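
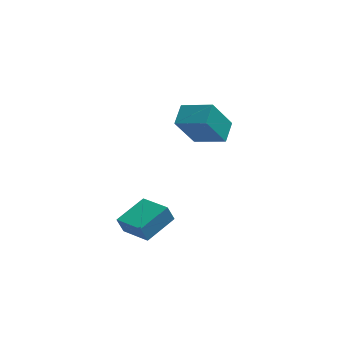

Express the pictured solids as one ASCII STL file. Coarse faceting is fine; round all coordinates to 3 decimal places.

solid 
facet normal -0.709 -0.664 -0.239
outer loop
vertex -0.563 -4.488 -2.25
vertex -1.59 -3.233 -2.691
vertex -0.263 -4.522 -3.044
endloop
endfacet
facet normal 0.611 -0.747 0.263
outer loop
vertex 0.97 -3.367 -2.629
vertex -0.563 -4.488 -2.25
vertex -0.263 -4.522 -3.044
endloop
endfacet
facet normal -0.709 -0.664 -0.238
outer loop
vertex -0.263 -4.522 -3.044
vertex -1.59 -3.233 -2.691
vertex -1.29 -3.268 -3.486
endloop
endfacet
facet normal 0.353 -0.041 -0.935
outer loop
vertex -1.29 -3.268 -3.486
vertex 0.97 -3.367 -2.629
vertex -0.263 -4.522 -3.044
endloop
endfacet
facet normal -0.352 0.040 0.935
outer loop
vertex -0.563 -4.488 -2.25
vertex -0.357 -2.078 -2.276
vertex -1.59 -3.233 -2.691
endloop
endfacet
facet normal 0.611 -0.747 0.263
outer loop
vertex 0.67 -3.332 -1.834
vertex -0.563 -4.488 -2.25
vertex 0.97 -3.367 -2.629
endloop
endfacet
facet normal -0.353 0.040 0.935
outer loop
vertex 0.67 -3.332 -1.834
vertex -0.357 -2.078 -2.276
vertex -0.563 -4.488 -2.25
endloop
endfacet
facet normal -0.611 0.747 -0.263
outer loop
vertex -1.59 -3.233 -2.691
vertex -0.357 -2.078 -2.276
vertex -1.29 -3.268 -3.486
endloop
endfacet
facet normal 0.353 -0.040 -0.935
outer loop
vertex -0.057 -2.112 -3.07
vertex 0.97 -3.367 -2.629
vertex -1.29 -3.268 -3.486
endloop
endfacet
facet normal -0.611 0.747 -0.263
outer loop
vertex -1.29 -3.268 -3.486
vertex -0.357 -2.078 -2.276
vertex -0.057 -2.112 -3.07
endloop
endfacet
facet normal 0.709 0.664 0.238
outer loop
vertex -0.057 -2.112 -3.07
vertex 0.67 -3.332 -1.834
vertex 0.97 -3.367 -2.629
endloop
endfacet
facet normal 0.708 0.664 0.239
outer loop
vertex -0.357 -2.078 -2.276
vertex 0.67 -3.332 -1.834
vertex -0.057 -2.112 -3.07
endloop
endfacet
facet normal -0.467 -0.221 0.856
outer loop
vertex 2.648 0.832 0.493
vertex 3.009 1.867 0.957
vertex 1.228 1.587 -0.087
endloop
endfacet
facet normal -0.303 -0.870 -0.390
outer loop
vertex 2.171 2.033 -1.817
vertex 2.648 0.832 0.493
vertex 1.228 1.587 -0.087
endloop
endfacet
facet normal -0.467 -0.220 0.856
outer loop
vertex 1.228 1.587 -0.087
vertex 3.009 1.867 0.957
vertex 1.589 2.622 0.376
endloop
endfacet
facet normal -0.831 0.441 -0.339
outer loop
vertex 1.589 2.622 0.376
vertex 2.171 2.033 -1.817
vertex 1.228 1.587 -0.087
endloop
endfacet
facet normal 0.831 -0.442 0.339
outer loop
vertex 2.648 0.832 0.493
vertex 3.952 2.313 -0.773
vertex 3.009 1.867 0.957
endloop
endfacet
facet normal -0.303 -0.870 -0.390
outer loop
vertex 3.591 1.278 -1.236
vertex 2.648 0.832 0.493
vertex 2.171 2.033 -1.817
endloop
endfacet
facet normal 0.831 -0.441 0.339
outer loop
vertex 3.591 1.278 -1.236
vertex 3.952 2.313 -0.773
vertex 2.648 0.832 0.493
endloop
endfacet
facet normal 0.303 0.870 0.389
outer loop
vertex 3.009 1.867 0.957
vertex 3.952 2.313 -0.773
vertex 1.589 2.622 0.376
endloop
endfacet
facet normal -0.831 0.442 -0.339
outer loop
vertex 2.532 3.068 -1.353
vertex 2.171 2.033 -1.817
vertex 1.589 2.622 0.376
endloop
endfacet
facet normal 0.303 0.870 0.390
outer loop
vertex 1.589 2.622 0.376
vertex 3.952 2.313 -0.773
vertex 2.532 3.068 -1.353
endloop
endfacet
facet normal 0.468 0.221 -0.856
outer loop
vertex 2.532 3.068 -1.353
vertex 3.591 1.278 -1.236
vertex 2.171 2.033 -1.817
endloop
endfacet
facet normal 0.467 0.220 -0.856
outer loop
vertex 3.952 2.313 -0.773
vertex 3.591 1.278 -1.236
vertex 2.532 3.068 -1.353
endloop
endfacet

endsolid


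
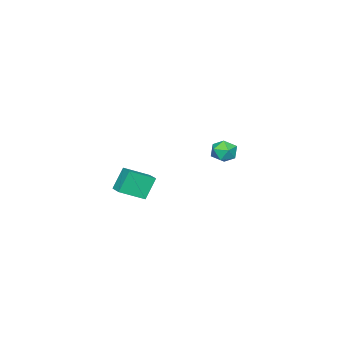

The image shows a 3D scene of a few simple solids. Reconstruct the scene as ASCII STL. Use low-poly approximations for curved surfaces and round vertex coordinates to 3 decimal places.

solid 
facet normal -0.935 0.291 0.203
outer loop
vertex -2.646 0.834 -4.006
vertex -2.637 0.457 -3.424
vertex -2.428 1.119 -3.412
endloop
endfacet
facet normal -0.584 0.794 -0.167
outer loop
vertex -2.646 0.834 -4.006
vertex -2.428 1.119 -3.412
vertex -2.087 1.246 -4.003
endloop
endfacet
facet normal -0.368 0.505 -0.781
outer loop
vertex -2.646 0.834 -4.006
vertex -2.087 1.246 -4.003
vertex -2.086 0.664 -4.38
endloop
endfacet
facet normal -0.583 -0.176 -0.793
outer loop
vertex -2.646 0.834 -4.006
vertex -2.086 0.664 -4.38
vertex -2.426 0.176 -4.022
endloop
endfacet
facet normal -0.933 -0.308 -0.185
outer loop
vertex -2.646 0.834 -4.006
vertex -2.426 0.176 -4.022
vertex -2.637 0.457 -3.424
endloop
endfacet
facet normal -0.005 0.978 0.207
outer loop
vertex -2.087 1.246 -4.003
vertex -2.428 1.119 -3.412
vertex -1.734 1.124 -3.418
endloop
endfacet
facet normal -0.572 0.166 0.803
outer loop
vertex -2.428 1.119 -3.412
vertex -2.637 0.457 -3.424
vertex -2.074 0.636 -3.06
endloop
endfacet
facet normal -0.570 -0.803 0.176
outer loop
vertex -2.637 0.457 -3.424
vertex -2.426 0.176 -4.022
vertex -2.073 0.054 -3.437
endloop
endfacet
facet normal -0.003 -0.590 -0.807
outer loop
vertex -2.426 0.176 -4.022
vertex -2.086 0.664 -4.38
vertex -1.732 0.181 -4.028
endloop
endfacet
facet normal 0.347 0.510 -0.787
outer loop
vertex -2.086 0.664 -4.38
vertex -2.087 1.246 -4.003
vertex -1.523 0.843 -4.016
endloop
endfacet
facet normal 0.583 0.176 0.793
outer loop
vertex -1.514 0.466 -3.434
vertex -1.734 1.124 -3.418
vertex -2.074 0.636 -3.06
endloop
endfacet
facet normal 0.368 -0.505 0.781
outer loop
vertex -1.514 0.466 -3.434
vertex -2.074 0.636 -3.06
vertex -2.073 0.054 -3.437
endloop
endfacet
facet normal 0.584 -0.794 0.167
outer loop
vertex -1.514 0.466 -3.434
vertex -2.073 0.054 -3.437
vertex -1.732 0.181 -4.028
endloop
endfacet
facet normal 0.935 -0.291 -0.203
outer loop
vertex -1.514 0.466 -3.434
vertex -1.732 0.181 -4.028
vertex -1.523 0.843 -4.016
endloop
endfacet
facet normal 0.933 0.308 0.185
outer loop
vertex -1.514 0.466 -3.434
vertex -1.523 0.843 -4.016
vertex -1.734 1.124 -3.418
endloop
endfacet
facet normal 0.003 0.590 0.807
outer loop
vertex -2.074 0.636 -3.06
vertex -1.734 1.124 -3.418
vertex -2.428 1.119 -3.412
endloop
endfacet
facet normal -0.347 -0.510 0.787
outer loop
vertex -2.073 0.054 -3.437
vertex -2.074 0.636 -3.06
vertex -2.637 0.457 -3.424
endloop
endfacet
facet normal 0.005 -0.978 -0.207
outer loop
vertex -1.732 0.181 -4.028
vertex -2.073 0.054 -3.437
vertex -2.426 0.176 -4.022
endloop
endfacet
facet normal 0.572 -0.166 -0.803
outer loop
vertex -1.523 0.843 -4.016
vertex -1.732 0.181 -4.028
vertex -2.086 0.664 -4.38
endloop
endfacet
facet normal 0.570 0.803 -0.176
outer loop
vertex -1.734 1.124 -3.418
vertex -1.523 0.843 -4.016
vertex -2.087 1.246 -4.003
endloop
endfacet
facet normal -0.553 -0.809 -0.198
outer loop
vertex 3.639 -0.713 -2.88
vertex 2.753 0.036 -3.467
vertex 4.219 -0.852 -3.934
endloop
endfacet
facet normal 0.682 -0.576 0.451
outer loop
vertex 4.667 -0.196 -3.773
vertex 3.639 -0.713 -2.88
vertex 4.219 -0.852 -3.934
endloop
endfacet
facet normal -0.553 -0.809 -0.198
outer loop
vertex 4.219 -0.852 -3.934
vertex 2.753 0.036 -3.467
vertex 3.333 -0.103 -4.52
endloop
endfacet
facet normal 0.479 -0.114 -0.870
outer loop
vertex 3.333 -0.103 -4.52
vertex 4.667 -0.196 -3.773
vertex 4.219 -0.852 -3.934
endloop
endfacet
facet normal -0.480 0.114 0.870
outer loop
vertex 3.639 -0.713 -2.88
vertex 3.201 0.692 -3.306
vertex 2.753 0.036 -3.467
endloop
endfacet
facet normal 0.682 -0.576 0.451
outer loop
vertex 4.087 -0.057 -2.72
vertex 3.639 -0.713 -2.88
vertex 4.667 -0.196 -3.773
endloop
endfacet
facet normal -0.479 0.115 0.870
outer loop
vertex 4.087 -0.057 -2.72
vertex 3.201 0.692 -3.306
vertex 3.639 -0.713 -2.88
endloop
endfacet
facet normal -0.681 0.576 -0.451
outer loop
vertex 2.753 0.036 -3.467
vertex 3.201 0.692 -3.306
vertex 3.333 -0.103 -4.52
endloop
endfacet
facet normal 0.479 -0.115 -0.870
outer loop
vertex 3.781 0.553 -4.36
vertex 4.667 -0.196 -3.773
vertex 3.333 -0.103 -4.52
endloop
endfacet
facet normal -0.682 0.576 -0.451
outer loop
vertex 3.333 -0.103 -4.52
vertex 3.201 0.692 -3.306
vertex 3.781 0.553 -4.36
endloop
endfacet
facet normal 0.553 0.809 0.198
outer loop
vertex 3.781 0.553 -4.36
vertex 4.087 -0.057 -2.72
vertex 4.667 -0.196 -3.773
endloop
endfacet
facet normal 0.553 0.809 0.198
outer loop
vertex 3.201 0.692 -3.306
vertex 4.087 -0.057 -2.72
vertex 3.781 0.553 -4.36
endloop
endfacet

endsolid


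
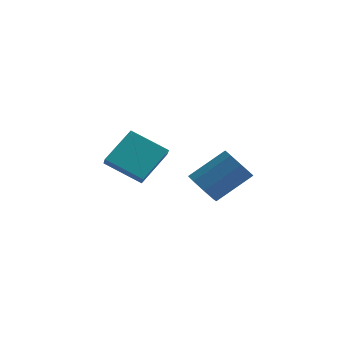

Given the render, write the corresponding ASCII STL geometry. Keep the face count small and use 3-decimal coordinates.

solid 
facet normal -0.655 -0.460 -0.600
outer loop
vertex 3.338 -3.834 1.101
vertex 2.712 -3.802 1.76
vertex 2.954 -3.254 1.076
endloop
endfacet
facet normal 0.516 0.307 -0.800
outer loop
vertex 3.338 -3.834 1.101
vertex 2.954 -3.254 1.076
vertex 4.714 -2.869 2.36
endloop
endfacet
facet normal 0.516 0.308 -0.799
outer loop
vertex 4.714 -2.869 2.36
vertex 2.954 -3.254 1.076
vertex 4.329 -2.289 2.335
endloop
endfacet
facet normal 0.655 0.460 0.599
outer loop
vertex 4.714 -2.869 2.36
vertex 4.329 -2.289 2.335
vertex 4.088 -2.838 3.02
endloop
endfacet
facet normal -0.655 -0.459 -0.600
outer loop
vertex 2.954 -3.254 1.076
vertex 2.712 -3.802 1.76
vertex 2.428 -2.995 1.452
endloop
endfacet
facet normal -0.025 0.806 -0.591
outer loop
vertex 2.954 -3.254 1.076
vertex 2.428 -2.995 1.452
vertex 4.329 -2.289 2.335
endloop
endfacet
facet normal -0.026 0.807 -0.590
outer loop
vertex 4.329 -2.289 2.335
vertex 2.428 -2.995 1.452
vertex 3.803 -2.03 2.712
endloop
endfacet
facet normal 0.656 0.460 0.599
outer loop
vertex 4.329 -2.289 2.335
vertex 3.803 -2.03 2.712
vertex 4.088 -2.838 3.02
endloop
endfacet
facet normal -0.655 -0.459 -0.600
outer loop
vertex 2.428 -2.995 1.452
vertex 2.712 -3.802 1.76
vertex 2.068 -3.209 2.009
endloop
endfacet
facet normal -0.552 0.833 -0.036
outer loop
vertex 2.428 -2.995 1.452
vertex 2.068 -3.209 2.009
vertex 3.803 -2.03 2.712
endloop
endfacet
facet normal -0.552 0.833 -0.036
outer loop
vertex 3.803 -2.03 2.712
vertex 2.068 -3.209 2.009
vertex 3.444 -2.244 3.268
endloop
endfacet
facet normal 0.655 0.460 0.600
outer loop
vertex 3.803 -2.03 2.712
vertex 3.444 -2.244 3.268
vertex 4.088 -2.838 3.02
endloop
endfacet
facet normal -0.655 -0.460 -0.600
outer loop
vertex 2.068 -3.209 2.009
vertex 2.712 -3.802 1.76
vertex 2.086 -3.771 2.42
endloop
endfacet
facet normal -0.755 0.371 0.541
outer loop
vertex 2.068 -3.209 2.009
vertex 2.086 -3.771 2.42
vertex 3.444 -2.244 3.268
endloop
endfacet
facet normal -0.755 0.371 0.541
outer loop
vertex 3.444 -2.244 3.268
vertex 2.086 -3.771 2.42
vertex 3.462 -2.806 3.679
endloop
endfacet
facet normal 0.655 0.460 0.600
outer loop
vertex 3.444 -2.244 3.268
vertex 3.462 -2.806 3.679
vertex 4.088 -2.838 3.02
endloop
endfacet
facet normal -0.655 -0.460 -0.599
outer loop
vertex 2.086 -3.771 2.42
vertex 2.712 -3.802 1.76
vertex 2.471 -4.351 2.445
endloop
endfacet
facet normal -0.516 -0.308 0.800
outer loop
vertex 2.086 -3.771 2.42
vertex 2.471 -4.351 2.445
vertex 3.462 -2.806 3.679
endloop
endfacet
facet normal -0.516 -0.307 0.799
outer loop
vertex 3.462 -2.806 3.679
vertex 2.471 -4.351 2.445
vertex 3.846 -3.386 3.704
endloop
endfacet
facet normal 0.655 0.460 0.600
outer loop
vertex 3.462 -2.806 3.679
vertex 3.846 -3.386 3.704
vertex 4.088 -2.838 3.02
endloop
endfacet
facet normal -0.656 -0.460 -0.599
outer loop
vertex 2.471 -4.351 2.445
vertex 2.712 -3.802 1.76
vertex 2.997 -4.61 2.068
endloop
endfacet
facet normal 0.026 -0.807 0.590
outer loop
vertex 2.471 -4.351 2.445
vertex 2.997 -4.61 2.068
vertex 3.846 -3.386 3.704
endloop
endfacet
facet normal 0.025 -0.807 0.591
outer loop
vertex 3.846 -3.386 3.704
vertex 2.997 -4.61 2.068
vertex 4.372 -3.645 3.328
endloop
endfacet
facet normal 0.655 0.459 0.600
outer loop
vertex 3.846 -3.386 3.704
vertex 4.372 -3.645 3.328
vertex 4.088 -2.838 3.02
endloop
endfacet
facet normal -0.655 -0.460 -0.600
outer loop
vertex 2.997 -4.61 2.068
vertex 2.712 -3.802 1.76
vertex 3.356 -4.396 1.512
endloop
endfacet
facet normal 0.552 -0.833 0.036
outer loop
vertex 2.997 -4.61 2.068
vertex 3.356 -4.396 1.512
vertex 4.372 -3.645 3.328
endloop
endfacet
facet normal 0.551 -0.833 0.036
outer loop
vertex 4.372 -3.645 3.328
vertex 3.356 -4.396 1.512
vertex 4.732 -3.431 2.771
endloop
endfacet
facet normal 0.655 0.459 0.600
outer loop
vertex 4.372 -3.645 3.328
vertex 4.732 -3.431 2.771
vertex 4.088 -2.838 3.02
endloop
endfacet
facet normal -0.655 -0.460 -0.600
outer loop
vertex 3.356 -4.396 1.512
vertex 2.712 -3.802 1.76
vertex 3.338 -3.834 1.101
endloop
endfacet
facet normal 0.755 -0.371 -0.541
outer loop
vertex 3.356 -4.396 1.512
vertex 3.338 -3.834 1.101
vertex 4.732 -3.431 2.771
endloop
endfacet
facet normal 0.755 -0.371 -0.541
outer loop
vertex 4.732 -3.431 2.771
vertex 3.338 -3.834 1.101
vertex 4.714 -2.869 2.36
endloop
endfacet
facet normal 0.655 0.460 0.600
outer loop
vertex 4.732 -3.431 2.771
vertex 4.714 -2.869 2.36
vertex 4.088 -2.838 3.02
endloop
endfacet
facet normal -0.884 0.082 0.460
outer loop
vertex -1.591 0.117 2.906
vertex -1.822 0.659 2.365
vertex -2.36 -1.409 1.702
endloop
endfacet
facet normal 0.288 -0.678 0.676
outer loop
vertex -0.538 -1.579 0.755
vertex -1.591 0.117 2.906
vertex -2.36 -1.409 1.702
endloop
endfacet
facet normal -0.884 0.083 0.460
outer loop
vertex -2.36 -1.409 1.702
vertex -1.822 0.659 2.365
vertex -2.59 -0.867 1.162
endloop
endfacet
facet normal -0.368 -0.730 -0.576
outer loop
vertex -2.59 -0.867 1.162
vertex -0.538 -1.579 0.755
vertex -2.36 -1.409 1.702
endloop
endfacet
facet normal 0.367 0.731 0.575
outer loop
vertex -1.591 0.117 2.906
vertex -0.0 0.489 1.418
vertex -1.822 0.659 2.365
endloop
endfacet
facet normal 0.289 -0.678 0.676
outer loop
vertex 0.23 -0.053 1.958
vertex -1.591 0.117 2.906
vertex -0.538 -1.579 0.755
endloop
endfacet
facet normal 0.368 0.730 0.576
outer loop
vertex 0.23 -0.053 1.958
vertex -0.0 0.489 1.418
vertex -1.591 0.117 2.906
endloop
endfacet
facet normal -0.288 0.678 -0.676
outer loop
vertex -1.822 0.659 2.365
vertex -0.0 0.489 1.418
vertex -2.59 -0.867 1.162
endloop
endfacet
facet normal -0.368 -0.731 -0.575
outer loop
vertex -0.769 -1.037 0.214
vertex -0.538 -1.579 0.755
vertex -2.59 -0.867 1.162
endloop
endfacet
facet normal -0.288 0.678 -0.676
outer loop
vertex -2.59 -0.867 1.162
vertex -0.0 0.489 1.418
vertex -0.769 -1.037 0.214
endloop
endfacet
facet normal 0.884 -0.082 -0.460
outer loop
vertex -0.769 -1.037 0.214
vertex 0.23 -0.053 1.958
vertex -0.538 -1.579 0.755
endloop
endfacet
facet normal 0.884 -0.083 -0.460
outer loop
vertex -0.0 0.489 1.418
vertex 0.23 -0.053 1.958
vertex -0.769 -1.037 0.214
endloop
endfacet

endsolid


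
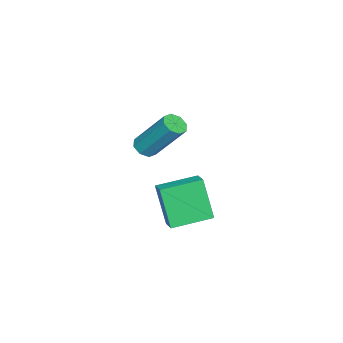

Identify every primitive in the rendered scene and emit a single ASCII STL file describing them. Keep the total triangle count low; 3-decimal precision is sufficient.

solid 
facet normal -0.765 -0.549 -0.336
outer loop
vertex -3.429 0.38 -2.996
vertex -4.561 1.81 -2.754
vertex -3.042 1.009 -4.908
endloop
endfacet
facet normal 0.615 -0.778 -0.131
outer loop
vertex -2.399 1.47 -4.626
vertex -3.429 0.38 -2.996
vertex -3.042 1.009 -4.908
endloop
endfacet
facet normal -0.765 -0.549 -0.336
outer loop
vertex -3.042 1.009 -4.908
vertex -4.561 1.81 -2.754
vertex -4.174 2.439 -4.666
endloop
endfacet
facet normal 0.189 0.307 -0.933
outer loop
vertex -4.174 2.439 -4.666
vertex -2.399 1.47 -4.626
vertex -3.042 1.009 -4.908
endloop
endfacet
facet normal -0.189 -0.307 0.933
outer loop
vertex -3.429 0.38 -2.996
vertex -3.918 2.271 -2.472
vertex -4.561 1.81 -2.754
endloop
endfacet
facet normal 0.615 -0.778 -0.131
outer loop
vertex -2.786 0.841 -2.714
vertex -3.429 0.38 -2.996
vertex -2.399 1.47 -4.626
endloop
endfacet
facet normal -0.189 -0.307 0.933
outer loop
vertex -2.786 0.841 -2.714
vertex -3.918 2.271 -2.472
vertex -3.429 0.38 -2.996
endloop
endfacet
facet normal -0.615 0.778 0.131
outer loop
vertex -4.561 1.81 -2.754
vertex -3.918 2.271 -2.472
vertex -4.174 2.439 -4.666
endloop
endfacet
facet normal 0.189 0.307 -0.933
outer loop
vertex -3.531 2.9 -4.384
vertex -2.399 1.47 -4.626
vertex -4.174 2.439 -4.666
endloop
endfacet
facet normal -0.615 0.778 0.131
outer loop
vertex -4.174 2.439 -4.666
vertex -3.918 2.271 -2.472
vertex -3.531 2.9 -4.384
endloop
endfacet
facet normal 0.765 0.549 0.336
outer loop
vertex -3.531 2.9 -4.384
vertex -2.786 0.841 -2.714
vertex -2.399 1.47 -4.626
endloop
endfacet
facet normal 0.765 0.549 0.336
outer loop
vertex -3.918 2.271 -2.472
vertex -2.786 0.841 -2.714
vertex -3.531 2.9 -4.384
endloop
endfacet
facet normal -0.056 -0.607 -0.792
outer loop
vertex -2.372 0.556 -0.557
vertex -2.752 0.232 -0.282
vertex -2.783 0.685 -0.627
endloop
endfacet
facet normal 0.332 0.737 -0.588
outer loop
vertex -2.372 0.556 -0.557
vertex -2.783 0.685 -0.627
vertex -2.249 1.892 1.187
endloop
endfacet
facet normal 0.332 0.737 -0.588
outer loop
vertex -2.249 1.892 1.187
vertex -2.783 0.685 -0.627
vertex -2.66 2.021 1.117
endloop
endfacet
facet normal 0.056 0.607 0.792
outer loop
vertex -2.249 1.892 1.187
vertex -2.66 2.021 1.117
vertex -2.628 1.568 1.462
endloop
endfacet
facet normal -0.056 -0.607 -0.792
outer loop
vertex -2.783 0.685 -0.627
vertex -2.752 0.232 -0.282
vertex -3.176 0.548 -0.494
endloop
endfacet
facet normal -0.433 0.730 -0.529
outer loop
vertex -2.783 0.685 -0.627
vertex -3.176 0.548 -0.494
vertex -2.66 2.021 1.117
endloop
endfacet
facet normal -0.434 0.730 -0.528
outer loop
vertex -2.66 2.021 1.117
vertex -3.176 0.548 -0.494
vertex -3.052 1.884 1.25
endloop
endfacet
facet normal 0.057 0.607 0.792
outer loop
vertex -2.66 2.021 1.117
vertex -3.052 1.884 1.25
vertex -2.628 1.568 1.462
endloop
endfacet
facet normal -0.057 -0.608 -0.792
outer loop
vertex -3.176 0.548 -0.494
vertex -2.752 0.232 -0.282
vertex -3.32 0.227 -0.237
endloop
endfacet
facet normal -0.942 0.295 -0.159
outer loop
vertex -3.176 0.548 -0.494
vertex -3.32 0.227 -0.237
vertex -3.052 1.884 1.25
endloop
endfacet
facet normal -0.942 0.295 -0.159
outer loop
vertex -3.052 1.884 1.25
vertex -3.32 0.227 -0.237
vertex -3.196 1.562 1.507
endloop
endfacet
facet normal 0.056 0.607 0.792
outer loop
vertex -3.052 1.884 1.25
vertex -3.196 1.562 1.507
vertex -2.628 1.568 1.462
endloop
endfacet
facet normal -0.058 -0.606 -0.793
outer loop
vertex -3.32 0.227 -0.237
vertex -2.752 0.232 -0.282
vertex -3.131 -0.092 -0.007
endloop
endfacet
facet normal -0.900 -0.314 0.304
outer loop
vertex -3.32 0.227 -0.237
vertex -3.131 -0.092 -0.007
vertex -3.196 1.562 1.507
endloop
endfacet
facet normal -0.900 -0.313 0.303
outer loop
vertex -3.196 1.562 1.507
vertex -3.131 -0.092 -0.007
vertex -3.008 1.244 1.737
endloop
endfacet
facet normal 0.056 0.607 0.793
outer loop
vertex -3.196 1.562 1.507
vertex -3.008 1.244 1.737
vertex -2.628 1.568 1.462
endloop
endfacet
facet normal -0.056 -0.607 -0.792
outer loop
vertex -3.131 -0.092 -0.007
vertex -2.752 0.232 -0.282
vertex -2.72 -0.221 0.063
endloop
endfacet
facet normal -0.332 -0.737 0.588
outer loop
vertex -3.131 -0.092 -0.007
vertex -2.72 -0.221 0.063
vertex -3.008 1.244 1.737
endloop
endfacet
facet normal -0.332 -0.737 0.588
outer loop
vertex -3.008 1.244 1.737
vertex -2.72 -0.221 0.063
vertex -2.597 1.115 1.807
endloop
endfacet
facet normal 0.056 0.607 0.792
outer loop
vertex -3.008 1.244 1.737
vertex -2.597 1.115 1.807
vertex -2.628 1.568 1.462
endloop
endfacet
facet normal -0.057 -0.607 -0.792
outer loop
vertex -2.72 -0.221 0.063
vertex -2.752 0.232 -0.282
vertex -2.328 -0.084 -0.07
endloop
endfacet
facet normal 0.434 -0.730 0.528
outer loop
vertex -2.72 -0.221 0.063
vertex -2.328 -0.084 -0.07
vertex -2.597 1.115 1.807
endloop
endfacet
facet normal 0.433 -0.730 0.528
outer loop
vertex -2.597 1.115 1.807
vertex -2.328 -0.084 -0.07
vertex -2.204 1.252 1.674
endloop
endfacet
facet normal 0.056 0.607 0.792
outer loop
vertex -2.597 1.115 1.807
vertex -2.204 1.252 1.674
vertex -2.628 1.568 1.462
endloop
endfacet
facet normal -0.056 -0.607 -0.792
outer loop
vertex -2.328 -0.084 -0.07
vertex -2.752 0.232 -0.282
vertex -2.184 0.238 -0.327
endloop
endfacet
facet normal 0.942 -0.295 0.159
outer loop
vertex -2.328 -0.084 -0.07
vertex -2.184 0.238 -0.327
vertex -2.204 1.252 1.674
endloop
endfacet
facet normal 0.942 -0.295 0.159
outer loop
vertex -2.204 1.252 1.674
vertex -2.184 0.238 -0.327
vertex -2.06 1.573 1.417
endloop
endfacet
facet normal 0.057 0.608 0.792
outer loop
vertex -2.204 1.252 1.674
vertex -2.06 1.573 1.417
vertex -2.628 1.568 1.462
endloop
endfacet
facet normal -0.056 -0.607 -0.793
outer loop
vertex -2.184 0.238 -0.327
vertex -2.752 0.232 -0.282
vertex -2.372 0.556 -0.557
endloop
endfacet
facet normal 0.900 0.313 -0.303
outer loop
vertex -2.184 0.238 -0.327
vertex -2.372 0.556 -0.557
vertex -2.06 1.573 1.417
endloop
endfacet
facet normal 0.900 0.314 -0.304
outer loop
vertex -2.06 1.573 1.417
vertex -2.372 0.556 -0.557
vertex -2.249 1.892 1.187
endloop
endfacet
facet normal 0.058 0.606 0.793
outer loop
vertex -2.06 1.573 1.417
vertex -2.249 1.892 1.187
vertex -2.628 1.568 1.462
endloop
endfacet

endsolid


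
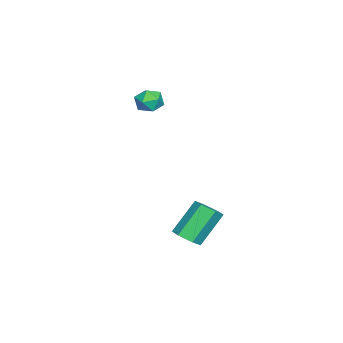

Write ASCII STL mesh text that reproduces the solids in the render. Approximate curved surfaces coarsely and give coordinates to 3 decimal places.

solid 
facet normal -0.458 0.000 0.889
outer loop
vertex -2.292 0.692 2.09
vertex -2.397 -0.024 2.036
vertex -1.794 0.232 2.347
endloop
endfacet
facet normal 0.035 0.516 0.856
outer loop
vertex -2.292 0.692 2.09
vertex -1.794 0.232 2.347
vertex -1.587 0.824 1.982
endloop
endfacet
facet normal -0.129 0.942 0.308
outer loop
vertex -2.292 0.692 2.09
vertex -1.587 0.824 1.982
vertex -2.063 0.934 1.446
endloop
endfacet
facet normal -0.723 0.691 0.003
outer loop
vertex -2.292 0.692 2.09
vertex -2.063 0.934 1.446
vertex -2.564 0.41 1.479
endloop
endfacet
facet normal -0.926 0.108 0.362
outer loop
vertex -2.292 0.692 2.09
vertex -2.564 0.41 1.479
vertex -2.397 -0.024 2.036
endloop
endfacet
facet normal 0.664 0.210 0.717
outer loop
vertex -1.587 0.824 1.982
vertex -1.794 0.232 2.347
vertex -1.256 0.19 1.861
endloop
endfacet
facet normal -0.132 -0.625 0.770
outer loop
vertex -1.794 0.232 2.347
vertex -2.397 -0.024 2.036
vertex -1.757 -0.334 1.894
endloop
endfacet
facet normal -0.890 -0.449 -0.083
outer loop
vertex -2.397 -0.024 2.036
vertex -2.564 0.41 1.479
vertex -2.233 -0.224 1.358
endloop
endfacet
facet normal -0.561 0.495 -0.664
outer loop
vertex -2.564 0.41 1.479
vertex -2.063 0.934 1.446
vertex -2.026 0.368 0.993
endloop
endfacet
facet normal 0.399 0.901 -0.169
outer loop
vertex -2.063 0.934 1.446
vertex -1.587 0.824 1.982
vertex -1.423 0.624 1.304
endloop
endfacet
facet normal 0.723 -0.691 -0.003
outer loop
vertex -1.528 -0.092 1.25
vertex -1.256 0.19 1.861
vertex -1.757 -0.334 1.894
endloop
endfacet
facet normal 0.129 -0.942 -0.308
outer loop
vertex -1.528 -0.092 1.25
vertex -1.757 -0.334 1.894
vertex -2.233 -0.224 1.358
endloop
endfacet
facet normal -0.035 -0.516 -0.856
outer loop
vertex -1.528 -0.092 1.25
vertex -2.233 -0.224 1.358
vertex -2.026 0.368 0.993
endloop
endfacet
facet normal 0.458 -0.000 -0.889
outer loop
vertex -1.528 -0.092 1.25
vertex -2.026 0.368 0.993
vertex -1.423 0.624 1.304
endloop
endfacet
facet normal 0.926 -0.108 -0.362
outer loop
vertex -1.528 -0.092 1.25
vertex -1.423 0.624 1.304
vertex -1.256 0.19 1.861
endloop
endfacet
facet normal 0.561 -0.495 0.664
outer loop
vertex -1.757 -0.334 1.894
vertex -1.256 0.19 1.861
vertex -1.794 0.232 2.347
endloop
endfacet
facet normal -0.399 -0.901 0.169
outer loop
vertex -2.233 -0.224 1.358
vertex -1.757 -0.334 1.894
vertex -2.397 -0.024 2.036
endloop
endfacet
facet normal -0.664 -0.210 -0.717
outer loop
vertex -2.026 0.368 0.993
vertex -2.233 -0.224 1.358
vertex -2.564 0.41 1.479
endloop
endfacet
facet normal 0.132 0.625 -0.770
outer loop
vertex -1.423 0.624 1.304
vertex -2.026 0.368 0.993
vertex -2.063 0.934 1.446
endloop
endfacet
facet normal 0.890 0.449 0.083
outer loop
vertex -1.256 0.19 1.861
vertex -1.423 0.624 1.304
vertex -1.587 0.824 1.982
endloop
endfacet
facet normal 0.502 -0.390 -0.772
outer loop
vertex 2.403 2.833 -3.928
vertex 1.902 3.053 -4.365
vertex 2.447 3.468 -4.22
endloop
endfacet
facet normal 0.862 0.161 0.480
outer loop
vertex 2.403 2.833 -3.928
vertex 2.447 3.468 -4.22
vertex 1.458 3.567 -2.478
endloop
endfacet
facet normal 0.862 0.161 0.480
outer loop
vertex 1.458 3.567 -2.478
vertex 2.447 3.468 -4.22
vertex 1.502 4.202 -2.77
endloop
endfacet
facet normal -0.503 0.390 0.772
outer loop
vertex 1.458 3.567 -2.478
vertex 1.502 4.202 -2.77
vertex 0.958 3.787 -2.915
endloop
endfacet
facet normal 0.503 -0.391 -0.771
outer loop
vertex 2.447 3.468 -4.22
vertex 1.902 3.053 -4.365
vertex 1.947 3.687 -4.657
endloop
endfacet
facet normal 0.486 0.866 -0.122
outer loop
vertex 2.447 3.468 -4.22
vertex 1.947 3.687 -4.657
vertex 1.502 4.202 -2.77
endloop
endfacet
facet normal 0.487 0.865 -0.121
outer loop
vertex 1.502 4.202 -2.77
vertex 1.947 3.687 -4.657
vertex 1.002 4.422 -3.207
endloop
endfacet
facet normal -0.503 0.390 0.772
outer loop
vertex 1.502 4.202 -2.77
vertex 1.002 4.422 -3.207
vertex 0.958 3.787 -2.915
endloop
endfacet
facet normal 0.502 -0.391 -0.771
outer loop
vertex 1.947 3.687 -4.657
vertex 1.902 3.053 -4.365
vertex 1.402 3.273 -4.802
endloop
endfacet
facet normal -0.375 0.705 -0.602
outer loop
vertex 1.947 3.687 -4.657
vertex 1.402 3.273 -4.802
vertex 1.002 4.422 -3.207
endloop
endfacet
facet normal -0.376 0.704 -0.602
outer loop
vertex 1.002 4.422 -3.207
vertex 1.402 3.273 -4.802
vertex 0.457 4.007 -3.352
endloop
endfacet
facet normal -0.502 0.390 0.772
outer loop
vertex 1.002 4.422 -3.207
vertex 0.457 4.007 -3.352
vertex 0.958 3.787 -2.915
endloop
endfacet
facet normal 0.503 -0.390 -0.772
outer loop
vertex 1.402 3.273 -4.802
vertex 1.902 3.053 -4.365
vertex 1.358 2.638 -4.51
endloop
endfacet
facet normal -0.862 -0.161 -0.480
outer loop
vertex 1.402 3.273 -4.802
vertex 1.358 2.638 -4.51
vertex 0.457 4.007 -3.352
endloop
endfacet
facet normal -0.862 -0.161 -0.480
outer loop
vertex 0.457 4.007 -3.352
vertex 1.358 2.638 -4.51
vertex 0.413 3.372 -3.06
endloop
endfacet
facet normal -0.502 0.390 0.772
outer loop
vertex 0.457 4.007 -3.352
vertex 0.413 3.372 -3.06
vertex 0.958 3.787 -2.915
endloop
endfacet
facet normal 0.503 -0.390 -0.772
outer loop
vertex 1.358 2.638 -4.51
vertex 1.902 3.053 -4.365
vertex 1.858 2.418 -4.073
endloop
endfacet
facet normal -0.486 -0.865 0.121
outer loop
vertex 1.358 2.638 -4.51
vertex 1.858 2.418 -4.073
vertex 0.413 3.372 -3.06
endloop
endfacet
facet normal -0.486 -0.865 0.122
outer loop
vertex 0.413 3.372 -3.06
vertex 1.858 2.418 -4.073
vertex 0.913 3.153 -2.623
endloop
endfacet
facet normal -0.503 0.391 0.771
outer loop
vertex 0.413 3.372 -3.06
vertex 0.913 3.153 -2.623
vertex 0.958 3.787 -2.915
endloop
endfacet
facet normal 0.502 -0.390 -0.772
outer loop
vertex 1.858 2.418 -4.073
vertex 1.902 3.053 -4.365
vertex 2.403 2.833 -3.928
endloop
endfacet
facet normal 0.376 -0.704 0.602
outer loop
vertex 1.858 2.418 -4.073
vertex 2.403 2.833 -3.928
vertex 0.913 3.153 -2.623
endloop
endfacet
facet normal 0.375 -0.705 0.602
outer loop
vertex 0.913 3.153 -2.623
vertex 2.403 2.833 -3.928
vertex 1.458 3.567 -2.478
endloop
endfacet
facet normal -0.502 0.391 0.771
outer loop
vertex 0.913 3.153 -2.623
vertex 1.458 3.567 -2.478
vertex 0.958 3.787 -2.915
endloop
endfacet

endsolid


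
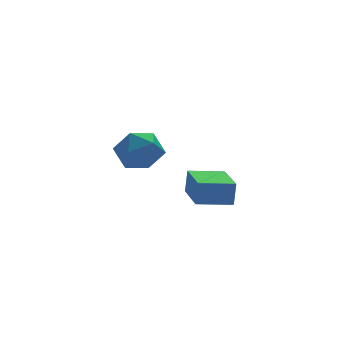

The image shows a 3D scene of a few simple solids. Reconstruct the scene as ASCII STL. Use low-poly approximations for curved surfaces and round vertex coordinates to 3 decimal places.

solid 
facet normal -0.515 0.623 0.589
outer loop
vertex -0.561 2.976 -1.629
vertex -1.333 2.526 -1.828
vertex -0.825 2.269 -1.112
endloop
endfacet
facet normal 0.153 0.545 0.824
outer loop
vertex -0.561 2.976 -1.629
vertex -0.825 2.269 -1.112
vertex 0.056 2.366 -1.34
endloop
endfacet
facet normal 0.596 0.745 0.299
outer loop
vertex -0.561 2.976 -1.629
vertex 0.056 2.366 -1.34
vertex 0.092 2.682 -2.198
endloop
endfacet
facet normal 0.201 0.945 -0.258
outer loop
vertex -0.561 2.976 -1.629
vertex 0.092 2.682 -2.198
vertex -0.766 2.782 -2.499
endloop
endfacet
facet normal -0.487 0.870 -0.079
outer loop
vertex -0.561 2.976 -1.629
vertex -0.766 2.782 -2.499
vertex -1.333 2.526 -1.828
endloop
endfacet
facet normal 0.263 -0.148 0.953
outer loop
vertex 0.056 2.366 -1.34
vertex -0.825 2.269 -1.112
vertex -0.334 1.538 -1.361
endloop
endfacet
facet normal -0.819 -0.023 0.573
outer loop
vertex -0.825 2.269 -1.112
vertex -1.333 2.526 -1.828
vertex -1.192 1.638 -1.662
endloop
endfacet
facet normal -0.773 0.377 -0.510
outer loop
vertex -1.333 2.526 -1.828
vertex -0.766 2.782 -2.499
vertex -1.156 1.954 -2.52
endloop
endfacet
facet normal 0.338 0.499 -0.798
outer loop
vertex -0.766 2.782 -2.499
vertex 0.092 2.682 -2.198
vertex -0.275 2.051 -2.748
endloop
endfacet
facet normal 0.979 0.175 0.106
outer loop
vertex 0.092 2.682 -2.198
vertex 0.056 2.366 -1.34
vertex 0.233 1.794 -2.032
endloop
endfacet
facet normal -0.201 -0.945 0.258
outer loop
vertex -0.539 1.344 -2.231
vertex -0.334 1.538 -1.361
vertex -1.192 1.638 -1.662
endloop
endfacet
facet normal -0.596 -0.745 -0.299
outer loop
vertex -0.539 1.344 -2.231
vertex -1.192 1.638 -1.662
vertex -1.156 1.954 -2.52
endloop
endfacet
facet normal -0.153 -0.545 -0.824
outer loop
vertex -0.539 1.344 -2.231
vertex -1.156 1.954 -2.52
vertex -0.275 2.051 -2.748
endloop
endfacet
facet normal 0.515 -0.623 -0.589
outer loop
vertex -0.539 1.344 -2.231
vertex -0.275 2.051 -2.748
vertex 0.233 1.794 -2.032
endloop
endfacet
facet normal 0.487 -0.870 0.079
outer loop
vertex -0.539 1.344 -2.231
vertex 0.233 1.794 -2.032
vertex -0.334 1.538 -1.361
endloop
endfacet
facet normal -0.338 -0.499 0.798
outer loop
vertex -1.192 1.638 -1.662
vertex -0.334 1.538 -1.361
vertex -0.825 2.269 -1.112
endloop
endfacet
facet normal -0.979 -0.175 -0.106
outer loop
vertex -1.156 1.954 -2.52
vertex -1.192 1.638 -1.662
vertex -1.333 2.526 -1.828
endloop
endfacet
facet normal -0.263 0.148 -0.953
outer loop
vertex -0.275 2.051 -2.748
vertex -1.156 1.954 -2.52
vertex -0.766 2.782 -2.499
endloop
endfacet
facet normal 0.819 0.023 -0.573
outer loop
vertex 0.233 1.794 -2.032
vertex -0.275 2.051 -2.748
vertex 0.092 2.682 -2.198
endloop
endfacet
facet normal 0.773 -0.377 0.510
outer loop
vertex -0.334 1.538 -1.361
vertex 0.233 1.794 -2.032
vertex 0.056 2.366 -1.34
endloop
endfacet
facet normal -0.956 0.269 0.114
outer loop
vertex -0.48 -1.968 -1.616
vertex -0.071 -0.417 -1.84
vertex -0.606 -2.058 -2.462
endloop
endfacet
facet normal -0.252 -0.958 0.139
outer loop
vertex 0.551 -2.383 -2.6
vertex -0.48 -1.968 -1.616
vertex -0.606 -2.058 -2.462
endloop
endfacet
facet normal -0.956 0.269 0.114
outer loop
vertex -0.606 -2.058 -2.462
vertex -0.071 -0.417 -1.84
vertex -0.197 -0.506 -2.687
endloop
endfacet
facet normal -0.147 -0.104 -0.984
outer loop
vertex -0.197 -0.506 -2.687
vertex 0.551 -2.383 -2.6
vertex -0.606 -2.058 -2.462
endloop
endfacet
facet normal 0.146 0.103 0.984
outer loop
vertex -0.48 -1.968 -1.616
vertex 1.086 -0.742 -1.978
vertex -0.071 -0.417 -1.84
endloop
endfacet
facet normal -0.253 -0.957 0.138
outer loop
vertex 0.677 -2.294 -1.753
vertex -0.48 -1.968 -1.616
vertex 0.551 -2.383 -2.6
endloop
endfacet
facet normal 0.146 0.104 0.984
outer loop
vertex 0.677 -2.294 -1.753
vertex 1.086 -0.742 -1.978
vertex -0.48 -1.968 -1.616
endloop
endfacet
facet normal 0.253 0.958 -0.138
outer loop
vertex -0.071 -0.417 -1.84
vertex 1.086 -0.742 -1.978
vertex -0.197 -0.506 -2.687
endloop
endfacet
facet normal -0.146 -0.104 -0.984
outer loop
vertex 0.96 -0.832 -2.824
vertex 0.551 -2.383 -2.6
vertex -0.197 -0.506 -2.687
endloop
endfacet
facet normal 0.253 0.957 -0.140
outer loop
vertex -0.197 -0.506 -2.687
vertex 1.086 -0.742 -1.978
vertex 0.96 -0.832 -2.824
endloop
endfacet
facet normal 0.956 -0.269 -0.114
outer loop
vertex 0.96 -0.832 -2.824
vertex 0.677 -2.294 -1.753
vertex 0.551 -2.383 -2.6
endloop
endfacet
facet normal 0.957 -0.269 -0.114
outer loop
vertex 1.086 -0.742 -1.978
vertex 0.677 -2.294 -1.753
vertex 0.96 -0.832 -2.824
endloop
endfacet

endsolid


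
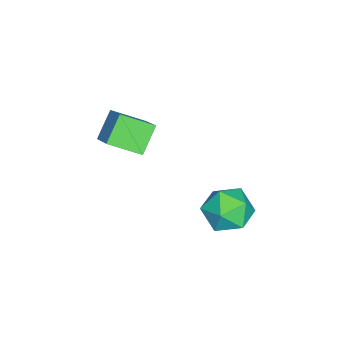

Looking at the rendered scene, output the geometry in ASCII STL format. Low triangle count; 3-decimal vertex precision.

solid 
facet normal -0.710 0.154 0.687
outer loop
vertex 0.105 -1.334 0.424
vertex -0.313 0.086 -0.328
vertex -0.926 -2.111 -0.468
endloop
endfacet
facet normal 0.252 -0.855 0.453
outer loop
vertex 0.153 -2.346 -1.512
vertex 0.105 -1.334 0.424
vertex -0.926 -2.111 -0.468
endloop
endfacet
facet normal -0.710 0.154 0.687
outer loop
vertex -0.926 -2.111 -0.468
vertex -0.313 0.086 -0.328
vertex -1.345 -0.692 -1.22
endloop
endfacet
facet normal -0.657 -0.495 -0.568
outer loop
vertex -1.345 -0.692 -1.22
vertex 0.153 -2.346 -1.512
vertex -0.926 -2.111 -0.468
endloop
endfacet
facet normal 0.658 0.495 0.568
outer loop
vertex 0.105 -1.334 0.424
vertex 0.766 -0.149 -1.372
vertex -0.313 0.086 -0.328
endloop
endfacet
facet normal 0.253 -0.855 0.453
outer loop
vertex 1.185 -1.568 -0.62
vertex 0.105 -1.334 0.424
vertex 0.153 -2.346 -1.512
endloop
endfacet
facet normal 0.657 0.495 0.569
outer loop
vertex 1.185 -1.568 -0.62
vertex 0.766 -0.149 -1.372
vertex 0.105 -1.334 0.424
endloop
endfacet
facet normal -0.253 0.855 -0.453
outer loop
vertex -0.313 0.086 -0.328
vertex 0.766 -0.149 -1.372
vertex -1.345 -0.692 -1.22
endloop
endfacet
facet normal -0.657 -0.495 -0.569
outer loop
vertex -0.265 -0.926 -2.264
vertex 0.153 -2.346 -1.512
vertex -1.345 -0.692 -1.22
endloop
endfacet
facet normal -0.253 0.855 -0.453
outer loop
vertex -1.345 -0.692 -1.22
vertex 0.766 -0.149 -1.372
vertex -0.265 -0.926 -2.264
endloop
endfacet
facet normal 0.710 -0.155 -0.687
outer loop
vertex -0.265 -0.926 -2.264
vertex 1.185 -1.568 -0.62
vertex 0.153 -2.346 -1.512
endloop
endfacet
facet normal 0.710 -0.154 -0.687
outer loop
vertex 0.766 -0.149 -1.372
vertex 1.185 -1.568 -0.62
vertex -0.265 -0.926 -2.264
endloop
endfacet
facet normal -0.632 -0.341 0.696
outer loop
vertex -0.093 3.831 -3.347
vertex 0.098 2.68 -3.737
vertex 0.812 3.158 -2.855
endloop
endfacet
facet normal -0.308 0.255 0.916
outer loop
vertex -0.093 3.831 -3.347
vertex 0.812 3.158 -2.855
vertex 1.003 4.343 -3.121
endloop
endfacet
facet normal -0.453 0.772 0.446
outer loop
vertex -0.093 3.831 -3.347
vertex 1.003 4.343 -3.121
vertex 0.408 4.599 -4.167
endloop
endfacet
facet normal -0.866 0.495 -0.065
outer loop
vertex -0.093 3.831 -3.347
vertex 0.408 4.599 -4.167
vertex -0.151 3.571 -4.548
endloop
endfacet
facet normal -0.977 -0.192 0.089
outer loop
vertex -0.093 3.831 -3.347
vertex -0.151 3.571 -4.548
vertex 0.098 2.68 -3.737
endloop
endfacet
facet normal 0.397 0.140 0.907
outer loop
vertex 1.003 4.343 -3.121
vertex 0.812 3.158 -2.855
vertex 1.871 3.509 -3.372
endloop
endfacet
facet normal -0.128 -0.825 0.551
outer loop
vertex 0.812 3.158 -2.855
vertex 0.098 2.68 -3.737
vertex 1.312 2.481 -3.753
endloop
endfacet
facet normal -0.687 -0.585 -0.432
outer loop
vertex 0.098 2.68 -3.737
vertex -0.151 3.571 -4.548
vertex 0.717 2.737 -4.799
endloop
endfacet
facet normal -0.507 0.528 -0.681
outer loop
vertex -0.151 3.571 -4.548
vertex 0.408 4.599 -4.167
vertex 0.908 3.922 -5.065
endloop
endfacet
facet normal 0.162 0.976 0.147
outer loop
vertex 0.408 4.599 -4.167
vertex 1.003 4.343 -3.121
vertex 1.622 4.4 -4.183
endloop
endfacet
facet normal 0.866 -0.495 0.065
outer loop
vertex 1.813 3.249 -4.573
vertex 1.871 3.509 -3.372
vertex 1.312 2.481 -3.753
endloop
endfacet
facet normal 0.453 -0.772 -0.446
outer loop
vertex 1.813 3.249 -4.573
vertex 1.312 2.481 -3.753
vertex 0.717 2.737 -4.799
endloop
endfacet
facet normal 0.308 -0.255 -0.916
outer loop
vertex 1.813 3.249 -4.573
vertex 0.717 2.737 -4.799
vertex 0.908 3.922 -5.065
endloop
endfacet
facet normal 0.632 0.341 -0.696
outer loop
vertex 1.813 3.249 -4.573
vertex 0.908 3.922 -5.065
vertex 1.622 4.4 -4.183
endloop
endfacet
facet normal 0.977 0.192 -0.089
outer loop
vertex 1.813 3.249 -4.573
vertex 1.622 4.4 -4.183
vertex 1.871 3.509 -3.372
endloop
endfacet
facet normal 0.507 -0.528 0.681
outer loop
vertex 1.312 2.481 -3.753
vertex 1.871 3.509 -3.372
vertex 0.812 3.158 -2.855
endloop
endfacet
facet normal -0.162 -0.976 -0.147
outer loop
vertex 0.717 2.737 -4.799
vertex 1.312 2.481 -3.753
vertex 0.098 2.68 -3.737
endloop
endfacet
facet normal -0.397 -0.140 -0.907
outer loop
vertex 0.908 3.922 -5.065
vertex 0.717 2.737 -4.799
vertex -0.151 3.571 -4.548
endloop
endfacet
facet normal 0.128 0.825 -0.551
outer loop
vertex 1.622 4.4 -4.183
vertex 0.908 3.922 -5.065
vertex 0.408 4.599 -4.167
endloop
endfacet
facet normal 0.687 0.585 0.432
outer loop
vertex 1.871 3.509 -3.372
vertex 1.622 4.4 -4.183
vertex 1.003 4.343 -3.121
endloop
endfacet

endsolid


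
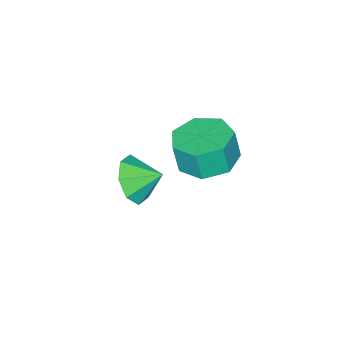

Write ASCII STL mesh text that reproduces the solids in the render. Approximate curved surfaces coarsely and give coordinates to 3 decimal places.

solid 
facet normal -0.078 0.162 -0.984
outer loop
vertex 4.511 3.122 0.536
vertex 3.554 3.505 0.675
vertex 4.463 4.01 0.686
endloop
endfacet
facet normal 0.996 0.065 -0.068
outer loop
vertex 4.511 3.122 0.536
vertex 4.463 4.01 0.686
vertex 4.602 2.932 1.687
endloop
endfacet
facet normal 0.996 0.065 -0.068
outer loop
vertex 4.602 2.932 1.687
vertex 4.463 4.01 0.686
vertex 4.554 3.82 1.837
endloop
endfacet
facet normal 0.077 -0.162 0.984
outer loop
vertex 4.602 2.932 1.687
vertex 4.554 3.82 1.837
vertex 3.646 3.315 1.825
endloop
endfacet
facet normal -0.078 0.162 -0.984
outer loop
vertex 4.463 4.01 0.686
vertex 3.554 3.505 0.675
vertex 3.731 4.518 0.828
endloop
endfacet
facet normal 0.579 0.810 0.088
outer loop
vertex 4.463 4.01 0.686
vertex 3.731 4.518 0.828
vertex 4.554 3.82 1.837
endloop
endfacet
facet normal 0.579 0.810 0.088
outer loop
vertex 4.554 3.82 1.837
vertex 3.731 4.518 0.828
vertex 3.822 4.328 1.979
endloop
endfacet
facet normal 0.078 -0.163 0.984
outer loop
vertex 4.554 3.82 1.837
vertex 3.822 4.328 1.979
vertex 3.646 3.315 1.825
endloop
endfacet
facet normal -0.077 0.162 -0.984
outer loop
vertex 3.731 4.518 0.828
vertex 3.554 3.505 0.675
vertex 2.866 4.263 0.854
endloop
endfacet
facet normal -0.273 0.945 0.178
outer loop
vertex 3.731 4.518 0.828
vertex 2.866 4.263 0.854
vertex 3.822 4.328 1.979
endloop
endfacet
facet normal -0.273 0.945 0.178
outer loop
vertex 3.822 4.328 1.979
vertex 2.866 4.263 0.854
vertex 2.957 4.073 2.005
endloop
endfacet
facet normal 0.078 -0.163 0.984
outer loop
vertex 3.822 4.328 1.979
vertex 2.957 4.073 2.005
vertex 3.646 3.315 1.825
endloop
endfacet
facet normal -0.077 0.162 -0.984
outer loop
vertex 2.866 4.263 0.854
vertex 3.554 3.505 0.675
vertex 2.519 3.437 0.745
endloop
endfacet
facet normal -0.920 0.369 0.134
outer loop
vertex 2.866 4.263 0.854
vertex 2.519 3.437 0.745
vertex 2.957 4.073 2.005
endloop
endfacet
facet normal -0.920 0.369 0.134
outer loop
vertex 2.957 4.073 2.005
vertex 2.519 3.437 0.745
vertex 2.61 3.247 1.896
endloop
endfacet
facet normal 0.078 -0.163 0.984
outer loop
vertex 2.957 4.073 2.005
vertex 2.61 3.247 1.896
vertex 3.646 3.315 1.825
endloop
endfacet
facet normal -0.077 0.162 -0.984
outer loop
vertex 2.519 3.437 0.745
vertex 3.554 3.505 0.675
vertex 2.952 2.662 0.583
endloop
endfacet
facet normal -0.874 -0.486 -0.011
outer loop
vertex 2.519 3.437 0.745
vertex 2.952 2.662 0.583
vertex 2.61 3.247 1.896
endloop
endfacet
facet normal -0.874 -0.486 -0.011
outer loop
vertex 2.61 3.247 1.896
vertex 2.952 2.662 0.583
vertex 3.043 2.472 1.734
endloop
endfacet
facet normal 0.078 -0.162 0.984
outer loop
vertex 2.61 3.247 1.896
vertex 3.043 2.472 1.734
vertex 3.646 3.315 1.825
endloop
endfacet
facet normal -0.077 0.163 -0.984
outer loop
vertex 2.952 2.662 0.583
vertex 3.554 3.505 0.675
vertex 3.839 2.522 0.49
endloop
endfacet
facet normal -0.169 -0.974 -0.147
outer loop
vertex 2.952 2.662 0.583
vertex 3.839 2.522 0.49
vertex 3.043 2.472 1.734
endloop
endfacet
facet normal -0.169 -0.974 -0.147
outer loop
vertex 3.043 2.472 1.734
vertex 3.839 2.522 0.49
vertex 3.93 2.332 1.641
endloop
endfacet
facet normal 0.078 -0.162 0.984
outer loop
vertex 3.043 2.472 1.734
vertex 3.93 2.332 1.641
vertex 3.646 3.315 1.825
endloop
endfacet
facet normal -0.078 0.163 -0.984
outer loop
vertex 3.839 2.522 0.49
vertex 3.554 3.505 0.675
vertex 4.511 3.122 0.536
endloop
endfacet
facet normal 0.663 -0.729 -0.173
outer loop
vertex 3.839 2.522 0.49
vertex 4.511 3.122 0.536
vertex 3.93 2.332 1.641
endloop
endfacet
facet normal 0.663 -0.729 -0.173
outer loop
vertex 3.93 2.332 1.641
vertex 4.511 3.122 0.536
vertex 4.602 2.932 1.687
endloop
endfacet
facet normal 0.077 -0.162 0.984
outer loop
vertex 3.93 2.332 1.641
vertex 4.602 2.932 1.687
vertex 3.646 3.315 1.825
endloop
endfacet
facet normal 0.402 -0.775 -0.487
outer loop
vertex 4.175 1.061 -3.143
vertex 3.685 0.436 -2.553
vertex 3.492 0.879 -3.417
endloop
endfacet
facet normal -0.128 0.943 -0.308
outer loop
vertex 4.175 1.061 -3.143
vertex 3.492 0.879 -3.417
vertex 3.235 1.304 -2.007
endloop
endfacet
facet normal 0.401 -0.776 -0.487
outer loop
vertex 3.492 0.879 -3.417
vertex 3.685 0.436 -2.553
vertex 2.922 0.438 -3.184
endloop
endfacet
facet normal -0.658 0.679 -0.325
outer loop
vertex 3.492 0.879 -3.417
vertex 2.922 0.438 -3.184
vertex 3.235 1.304 -2.007
endloop
endfacet
facet normal 0.401 -0.776 -0.487
outer loop
vertex 2.922 0.438 -3.184
vertex 3.685 0.436 -2.553
vertex 2.798 -0.004 -2.582
endloop
endfacet
facet normal -0.952 0.306 0.028
outer loop
vertex 2.922 0.438 -3.184
vertex 2.798 -0.004 -2.582
vertex 3.235 1.304 -2.007
endloop
endfacet
facet normal 0.401 -0.775 -0.488
outer loop
vertex 2.798 -0.004 -2.582
vertex 3.685 0.436 -2.553
vertex 3.194 -0.189 -1.963
endloop
endfacet
facet normal -0.836 0.039 0.547
outer loop
vertex 2.798 -0.004 -2.582
vertex 3.194 -0.189 -1.963
vertex 3.235 1.304 -2.007
endloop
endfacet
facet normal 0.401 -0.775 -0.488
outer loop
vertex 3.194 -0.189 -1.963
vertex 3.685 0.436 -2.553
vertex 3.877 -0.008 -1.689
endloop
endfacet
facet normal -0.381 0.038 0.924
outer loop
vertex 3.194 -0.189 -1.963
vertex 3.877 -0.008 -1.689
vertex 3.235 1.304 -2.007
endloop
endfacet
facet normal 0.401 -0.776 -0.488
outer loop
vertex 3.877 -0.008 -1.689
vertex 3.685 0.436 -2.553
vertex 4.447 0.433 -1.922
endloop
endfacet
facet normal 0.151 0.302 0.941
outer loop
vertex 3.877 -0.008 -1.689
vertex 4.447 0.433 -1.922
vertex 3.235 1.304 -2.007
endloop
endfacet
facet normal 0.401 -0.775 -0.488
outer loop
vertex 4.447 0.433 -1.922
vertex 3.685 0.436 -2.553
vertex 4.571 0.876 -2.524
endloop
endfacet
facet normal 0.444 0.675 0.589
outer loop
vertex 4.447 0.433 -1.922
vertex 4.571 0.876 -2.524
vertex 3.235 1.304 -2.007
endloop
endfacet
facet normal 0.401 -0.775 -0.488
outer loop
vertex 4.571 0.876 -2.524
vertex 3.685 0.436 -2.553
vertex 4.175 1.061 -3.143
endloop
endfacet
facet normal 0.329 0.942 0.071
outer loop
vertex 4.571 0.876 -2.524
vertex 4.175 1.061 -3.143
vertex 3.235 1.304 -2.007
endloop
endfacet

endsolid


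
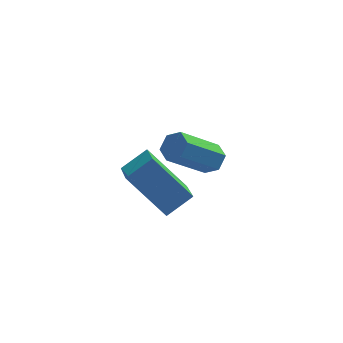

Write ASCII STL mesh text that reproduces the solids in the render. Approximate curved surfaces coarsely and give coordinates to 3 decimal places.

solid 
facet normal -0.777 -0.329 -0.536
outer loop
vertex -2.233 0.605 -0.196
vertex -2.309 1.758 -0.792
vertex -1.231 0.086 -1.33
endloop
endfacet
facet normal 0.059 -0.887 0.458
outer loop
vertex -0.531 0.382 -0.848
vertex -2.233 0.605 -0.196
vertex -1.231 0.086 -1.33
endloop
endfacet
facet normal -0.777 -0.329 -0.536
outer loop
vertex -1.231 0.086 -1.33
vertex -2.309 1.758 -0.792
vertex -1.307 1.239 -1.926
endloop
endfacet
facet normal 0.626 -0.325 -0.709
outer loop
vertex -1.307 1.239 -1.926
vertex -0.531 0.382 -0.848
vertex -1.231 0.086 -1.33
endloop
endfacet
facet normal -0.626 0.325 0.709
outer loop
vertex -2.233 0.605 -0.196
vertex -1.609 2.054 -0.31
vertex -2.309 1.758 -0.792
endloop
endfacet
facet normal 0.059 -0.887 0.458
outer loop
vertex -1.533 0.901 0.286
vertex -2.233 0.605 -0.196
vertex -0.531 0.382 -0.848
endloop
endfacet
facet normal -0.626 0.325 0.709
outer loop
vertex -1.533 0.901 0.286
vertex -1.609 2.054 -0.31
vertex -2.233 0.605 -0.196
endloop
endfacet
facet normal -0.059 0.887 -0.458
outer loop
vertex -2.309 1.758 -0.792
vertex -1.609 2.054 -0.31
vertex -1.307 1.239 -1.926
endloop
endfacet
facet normal 0.626 -0.325 -0.709
outer loop
vertex -0.607 1.535 -1.444
vertex -0.531 0.382 -0.848
vertex -1.307 1.239 -1.926
endloop
endfacet
facet normal -0.059 0.887 -0.458
outer loop
vertex -1.307 1.239 -1.926
vertex -1.609 2.054 -0.31
vertex -0.607 1.535 -1.444
endloop
endfacet
facet normal 0.777 0.329 0.536
outer loop
vertex -0.607 1.535 -1.444
vertex -1.533 0.901 0.286
vertex -0.531 0.382 -0.848
endloop
endfacet
facet normal 0.777 0.329 0.536
outer loop
vertex -1.609 2.054 -0.31
vertex -1.533 0.901 0.286
vertex -0.607 1.535 -1.444
endloop
endfacet
facet normal 0.678 0.325 -0.660
outer loop
vertex 0.642 3.861 -2.238
vertex 0.276 4.052 -2.52
vertex 0.489 4.331 -2.164
endloop
endfacet
facet normal 0.667 0.101 0.738
outer loop
vertex 0.642 3.861 -2.238
vertex 0.489 4.331 -2.164
vertex -0.451 3.337 -1.178
endloop
endfacet
facet normal 0.668 0.100 0.737
outer loop
vertex -0.451 3.337 -1.178
vertex 0.489 4.331 -2.164
vertex -0.604 3.807 -1.103
endloop
endfacet
facet normal -0.679 -0.326 0.658
outer loop
vertex -0.451 3.337 -1.178
vertex -0.604 3.807 -1.103
vertex -0.816 3.528 -1.46
endloop
endfacet
facet normal 0.678 0.325 -0.660
outer loop
vertex 0.489 4.331 -2.164
vertex 0.276 4.052 -2.52
vertex 0.123 4.522 -2.446
endloop
endfacet
facet normal 0.068 0.865 0.497
outer loop
vertex 0.489 4.331 -2.164
vertex 0.123 4.522 -2.446
vertex -0.604 3.807 -1.103
endloop
endfacet
facet normal 0.067 0.865 0.497
outer loop
vertex -0.604 3.807 -1.103
vertex 0.123 4.522 -2.446
vertex -0.97 3.998 -1.386
endloop
endfacet
facet normal -0.679 -0.326 0.658
outer loop
vertex -0.604 3.807 -1.103
vertex -0.97 3.998 -1.386
vertex -0.816 3.528 -1.46
endloop
endfacet
facet normal 0.679 0.325 -0.659
outer loop
vertex 0.123 4.522 -2.446
vertex 0.276 4.052 -2.52
vertex -0.089 4.243 -2.802
endloop
endfacet
facet normal -0.600 0.763 -0.241
outer loop
vertex 0.123 4.522 -2.446
vertex -0.089 4.243 -2.802
vertex -0.97 3.998 -1.386
endloop
endfacet
facet normal -0.600 0.763 -0.241
outer loop
vertex -0.97 3.998 -1.386
vertex -0.089 4.243 -2.802
vertex -1.182 3.719 -1.742
endloop
endfacet
facet normal -0.678 -0.326 0.659
outer loop
vertex -0.97 3.998 -1.386
vertex -1.182 3.719 -1.742
vertex -0.816 3.528 -1.46
endloop
endfacet
facet normal 0.679 0.326 -0.658
outer loop
vertex -0.089 4.243 -2.802
vertex 0.276 4.052 -2.52
vertex 0.064 3.773 -2.877
endloop
endfacet
facet normal -0.668 -0.100 -0.738
outer loop
vertex -0.089 4.243 -2.802
vertex 0.064 3.773 -2.877
vertex -1.182 3.719 -1.742
endloop
endfacet
facet normal -0.668 -0.101 -0.738
outer loop
vertex -1.182 3.719 -1.742
vertex 0.064 3.773 -2.877
vertex -1.029 3.249 -1.816
endloop
endfacet
facet normal -0.678 -0.325 0.660
outer loop
vertex -1.182 3.719 -1.742
vertex -1.029 3.249 -1.816
vertex -0.816 3.528 -1.46
endloop
endfacet
facet normal 0.679 0.326 -0.658
outer loop
vertex 0.064 3.773 -2.877
vertex 0.276 4.052 -2.52
vertex 0.43 3.582 -2.594
endloop
endfacet
facet normal -0.067 -0.865 -0.497
outer loop
vertex 0.064 3.773 -2.877
vertex 0.43 3.582 -2.594
vertex -1.029 3.249 -1.816
endloop
endfacet
facet normal -0.068 -0.865 -0.498
outer loop
vertex -1.029 3.249 -1.816
vertex 0.43 3.582 -2.594
vertex -0.663 3.058 -1.534
endloop
endfacet
facet normal -0.678 -0.325 0.660
outer loop
vertex -1.029 3.249 -1.816
vertex -0.663 3.058 -1.534
vertex -0.816 3.528 -1.46
endloop
endfacet
facet normal 0.678 0.326 -0.659
outer loop
vertex 0.43 3.582 -2.594
vertex 0.276 4.052 -2.52
vertex 0.642 3.861 -2.238
endloop
endfacet
facet normal 0.600 -0.763 0.241
outer loop
vertex 0.43 3.582 -2.594
vertex 0.642 3.861 -2.238
vertex -0.663 3.058 -1.534
endloop
endfacet
facet normal 0.600 -0.763 0.241
outer loop
vertex -0.663 3.058 -1.534
vertex 0.642 3.861 -2.238
vertex -0.451 3.337 -1.178
endloop
endfacet
facet normal -0.679 -0.325 0.659
outer loop
vertex -0.663 3.058 -1.534
vertex -0.451 3.337 -1.178
vertex -0.816 3.528 -1.46
endloop
endfacet

endsolid


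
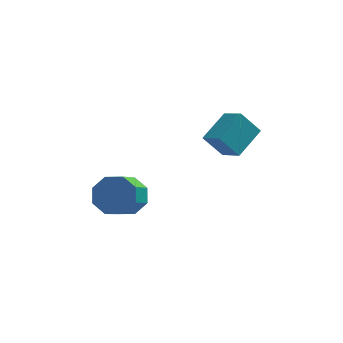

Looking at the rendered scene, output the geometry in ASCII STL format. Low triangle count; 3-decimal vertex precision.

solid 
facet normal 0.244 0.749 -0.616
outer loop
vertex -0.83 3.584 -1.357
vertex -1.226 4.269 -0.682
vertex -0.29 3.841 -0.831
endloop
endfacet
facet normal 0.693 -0.579 -0.429
outer loop
vertex -0.83 3.584 -1.357
vertex -0.29 3.841 -0.831
vertex -1.297 2.146 -0.173
endloop
endfacet
facet normal 0.694 -0.579 -0.428
outer loop
vertex -1.297 2.146 -0.173
vertex -0.29 3.841 -0.831
vertex -0.758 2.404 0.353
endloop
endfacet
facet normal -0.243 -0.749 0.617
outer loop
vertex -1.297 2.146 -0.173
vertex -0.758 2.404 0.353
vertex -1.694 2.831 0.502
endloop
endfacet
facet normal 0.244 0.748 -0.617
outer loop
vertex -0.29 3.841 -0.831
vertex -1.226 4.269 -0.682
vertex -0.299 4.349 -0.218
endloop
endfacet
facet normal 0.970 -0.181 0.164
outer loop
vertex -0.29 3.841 -0.831
vertex -0.299 4.349 -0.218
vertex -0.758 2.404 0.353
endloop
endfacet
facet normal 0.970 -0.181 0.163
outer loop
vertex -0.758 2.404 0.353
vertex -0.299 4.349 -0.218
vertex -0.766 2.912 0.966
endloop
endfacet
facet normal -0.243 -0.748 0.617
outer loop
vertex -0.758 2.404 0.353
vertex -0.766 2.912 0.966
vertex -1.694 2.831 0.502
endloop
endfacet
facet normal 0.244 0.748 -0.617
outer loop
vertex -0.299 4.349 -0.218
vertex -1.226 4.269 -0.682
vertex -0.851 4.81 0.123
endloop
endfacet
facet normal 0.678 0.324 0.660
outer loop
vertex -0.299 4.349 -0.218
vertex -0.851 4.81 0.123
vertex -0.766 2.912 0.966
endloop
endfacet
facet normal 0.678 0.324 0.660
outer loop
vertex -0.766 2.912 0.966
vertex -0.851 4.81 0.123
vertex -1.318 3.372 1.307
endloop
endfacet
facet normal -0.243 -0.749 0.617
outer loop
vertex -0.766 2.912 0.966
vertex -1.318 3.372 1.307
vertex -1.694 2.831 0.502
endloop
endfacet
facet normal 0.243 0.749 -0.617
outer loop
vertex -0.851 4.81 0.123
vertex -1.226 4.269 -0.682
vertex -1.623 4.954 -0.007
endloop
endfacet
facet normal -0.011 0.638 0.770
outer loop
vertex -0.851 4.81 0.123
vertex -1.623 4.954 -0.007
vertex -1.318 3.372 1.307
endloop
endfacet
facet normal -0.011 0.638 0.770
outer loop
vertex -1.318 3.372 1.307
vertex -1.623 4.954 -0.007
vertex -2.09 3.516 1.177
endloop
endfacet
facet normal -0.243 -0.749 0.617
outer loop
vertex -1.318 3.372 1.307
vertex -2.09 3.516 1.177
vertex -1.694 2.831 0.502
endloop
endfacet
facet normal 0.243 0.749 -0.617
outer loop
vertex -1.623 4.954 -0.007
vertex -1.226 4.269 -0.682
vertex -2.162 4.696 -0.533
endloop
endfacet
facet normal -0.695 0.578 0.428
outer loop
vertex -1.623 4.954 -0.007
vertex -2.162 4.696 -0.533
vertex -2.09 3.516 1.177
endloop
endfacet
facet normal -0.693 0.579 0.429
outer loop
vertex -2.09 3.516 1.177
vertex -2.162 4.696 -0.533
vertex -2.63 3.259 0.651
endloop
endfacet
facet normal -0.244 -0.749 0.616
outer loop
vertex -2.09 3.516 1.177
vertex -2.63 3.259 0.651
vertex -1.694 2.831 0.502
endloop
endfacet
facet normal 0.243 0.748 -0.617
outer loop
vertex -2.162 4.696 -0.533
vertex -1.226 4.269 -0.682
vertex -2.154 4.188 -1.146
endloop
endfacet
facet normal -0.970 0.181 -0.163
outer loop
vertex -2.162 4.696 -0.533
vertex -2.154 4.188 -1.146
vertex -2.63 3.259 0.651
endloop
endfacet
facet normal -0.970 0.180 -0.164
outer loop
vertex -2.63 3.259 0.651
vertex -2.154 4.188 -1.146
vertex -2.621 2.751 0.038
endloop
endfacet
facet normal -0.244 -0.748 0.617
outer loop
vertex -2.63 3.259 0.651
vertex -2.621 2.751 0.038
vertex -1.694 2.831 0.502
endloop
endfacet
facet normal 0.243 0.749 -0.617
outer loop
vertex -2.154 4.188 -1.146
vertex -1.226 4.269 -0.682
vertex -1.602 3.728 -1.487
endloop
endfacet
facet normal -0.678 -0.324 -0.660
outer loop
vertex -2.154 4.188 -1.146
vertex -1.602 3.728 -1.487
vertex -2.621 2.751 0.038
endloop
endfacet
facet normal -0.678 -0.323 -0.660
outer loop
vertex -2.621 2.751 0.038
vertex -1.602 3.728 -1.487
vertex -2.069 2.29 -0.303
endloop
endfacet
facet normal -0.244 -0.748 0.617
outer loop
vertex -2.621 2.751 0.038
vertex -2.069 2.29 -0.303
vertex -1.694 2.831 0.502
endloop
endfacet
facet normal 0.243 0.749 -0.617
outer loop
vertex -1.602 3.728 -1.487
vertex -1.226 4.269 -0.682
vertex -0.83 3.584 -1.357
endloop
endfacet
facet normal 0.011 -0.638 -0.770
outer loop
vertex -1.602 3.728 -1.487
vertex -0.83 3.584 -1.357
vertex -2.069 2.29 -0.303
endloop
endfacet
facet normal 0.011 -0.638 -0.770
outer loop
vertex -2.069 2.29 -0.303
vertex -0.83 3.584 -1.357
vertex -1.297 2.146 -0.173
endloop
endfacet
facet normal -0.243 -0.749 0.617
outer loop
vertex -2.069 2.29 -0.303
vertex -1.297 2.146 -0.173
vertex -1.694 2.831 0.502
endloop
endfacet
facet normal -0.557 -0.723 -0.409
outer loop
vertex 3.603 2.466 3.374
vertex 2.752 2.531 4.419
vertex 2.928 3.327 2.77
endloop
endfacet
facet normal 0.631 -0.048 -0.774
outer loop
vertex 3.868 4.549 3.461
vertex 3.603 2.466 3.374
vertex 2.928 3.327 2.77
endloop
endfacet
facet normal -0.556 -0.723 -0.409
outer loop
vertex 2.928 3.327 2.77
vertex 2.752 2.531 4.419
vertex 2.076 3.392 3.815
endloop
endfacet
facet normal -0.540 0.689 -0.483
outer loop
vertex 2.076 3.392 3.815
vertex 3.868 4.549 3.461
vertex 2.928 3.327 2.77
endloop
endfacet
facet normal 0.540 -0.689 0.483
outer loop
vertex 3.603 2.466 3.374
vertex 3.692 3.753 5.11
vertex 2.752 2.531 4.419
endloop
endfacet
facet normal 0.631 -0.048 -0.774
outer loop
vertex 4.544 3.688 4.065
vertex 3.603 2.466 3.374
vertex 3.868 4.549 3.461
endloop
endfacet
facet normal 0.540 -0.689 0.483
outer loop
vertex 4.544 3.688 4.065
vertex 3.692 3.753 5.11
vertex 3.603 2.466 3.374
endloop
endfacet
facet normal -0.631 0.048 0.774
outer loop
vertex 2.752 2.531 4.419
vertex 3.692 3.753 5.11
vertex 2.076 3.392 3.815
endloop
endfacet
facet normal -0.540 0.689 -0.483
outer loop
vertex 3.017 4.614 4.506
vertex 3.868 4.549 3.461
vertex 2.076 3.392 3.815
endloop
endfacet
facet normal -0.631 0.048 0.774
outer loop
vertex 2.076 3.392 3.815
vertex 3.692 3.753 5.11
vertex 3.017 4.614 4.506
endloop
endfacet
facet normal 0.557 0.723 0.408
outer loop
vertex 3.017 4.614 4.506
vertex 4.544 3.688 4.065
vertex 3.868 4.549 3.461
endloop
endfacet
facet normal 0.557 0.723 0.409
outer loop
vertex 3.692 3.753 5.11
vertex 4.544 3.688 4.065
vertex 3.017 4.614 4.506
endloop
endfacet

endsolid


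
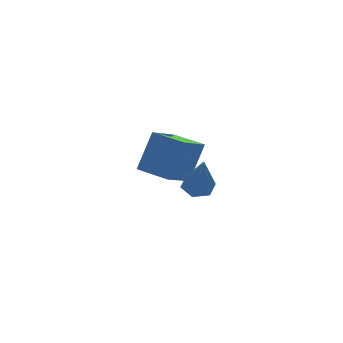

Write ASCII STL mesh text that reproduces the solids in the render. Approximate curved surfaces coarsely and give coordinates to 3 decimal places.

solid 
facet normal -0.701 0.704 0.115
outer loop
vertex 0.566 2.657 3.833
vertex 1.479 3.648 3.325
vertex -0.05 2.329 2.087
endloop
endfacet
facet normal -0.634 -0.688 0.353
outer loop
vertex 1.001 1.272 1.915
vertex 0.566 2.657 3.833
vertex -0.05 2.329 2.087
endloop
endfacet
facet normal -0.701 0.704 0.115
outer loop
vertex -0.05 2.329 2.087
vertex 1.479 3.648 3.325
vertex 0.863 3.32 1.579
endloop
endfacet
facet normal -0.327 -0.174 -0.929
outer loop
vertex 0.863 3.32 1.579
vertex 1.001 1.272 1.915
vertex -0.05 2.329 2.087
endloop
endfacet
facet normal 0.327 0.174 0.929
outer loop
vertex 0.566 2.657 3.833
vertex 2.53 2.591 3.153
vertex 1.479 3.648 3.325
endloop
endfacet
facet normal -0.634 -0.688 0.353
outer loop
vertex 1.617 1.6 3.661
vertex 0.566 2.657 3.833
vertex 1.001 1.272 1.915
endloop
endfacet
facet normal 0.327 0.174 0.929
outer loop
vertex 1.617 1.6 3.661
vertex 2.53 2.591 3.153
vertex 0.566 2.657 3.833
endloop
endfacet
facet normal 0.634 0.688 -0.353
outer loop
vertex 1.479 3.648 3.325
vertex 2.53 2.591 3.153
vertex 0.863 3.32 1.579
endloop
endfacet
facet normal -0.327 -0.174 -0.929
outer loop
vertex 1.914 2.263 1.407
vertex 1.001 1.272 1.915
vertex 0.863 3.32 1.579
endloop
endfacet
facet normal 0.634 0.688 -0.353
outer loop
vertex 0.863 3.32 1.579
vertex 2.53 2.591 3.153
vertex 1.914 2.263 1.407
endloop
endfacet
facet normal 0.701 -0.704 -0.115
outer loop
vertex 1.914 2.263 1.407
vertex 1.617 1.6 3.661
vertex 1.001 1.272 1.915
endloop
endfacet
facet normal 0.701 -0.704 -0.115
outer loop
vertex 2.53 2.591 3.153
vertex 1.617 1.6 3.661
vertex 1.914 2.263 1.407
endloop
endfacet
facet normal -0.018 0.632 -0.775
outer loop
vertex 2.487 -1.005 2.522
vertex 1.851 -1.065 2.488
vertex 2.11 -0.609 2.854
endloop
endfacet
facet normal 0.788 0.297 0.540
outer loop
vertex 2.487 -1.005 2.522
vertex 2.11 -0.609 2.854
vertex 1.889 -2.455 4.192
endloop
endfacet
facet normal -0.017 0.632 -0.775
outer loop
vertex 2.11 -0.609 2.854
vertex 1.851 -1.065 2.488
vertex 1.474 -0.668 2.82
endloop
endfacet
facet normal -0.098 0.592 0.800
outer loop
vertex 2.11 -0.609 2.854
vertex 1.474 -0.668 2.82
vertex 1.889 -2.455 4.192
endloop
endfacet
facet normal -0.017 0.632 -0.775
outer loop
vertex 1.474 -0.668 2.82
vertex 1.851 -1.065 2.488
vertex 1.214 -1.124 2.454
endloop
endfacet
facet normal -0.882 0.141 0.450
outer loop
vertex 1.474 -0.668 2.82
vertex 1.214 -1.124 2.454
vertex 1.889 -2.455 4.192
endloop
endfacet
facet normal -0.017 0.632 -0.775
outer loop
vertex 1.214 -1.124 2.454
vertex 1.851 -1.065 2.488
vertex 1.591 -1.521 2.122
endloop
endfacet
facet normal -0.779 -0.605 -0.161
outer loop
vertex 1.214 -1.124 2.454
vertex 1.591 -1.521 2.122
vertex 1.889 -2.455 4.192
endloop
endfacet
facet normal -0.018 0.632 -0.775
outer loop
vertex 1.591 -1.521 2.122
vertex 1.851 -1.065 2.488
vertex 2.227 -1.461 2.156
endloop
endfacet
facet normal 0.107 -0.900 -0.422
outer loop
vertex 1.591 -1.521 2.122
vertex 2.227 -1.461 2.156
vertex 1.889 -2.455 4.192
endloop
endfacet
facet normal -0.018 0.632 -0.775
outer loop
vertex 2.227 -1.461 2.156
vertex 1.851 -1.065 2.488
vertex 2.487 -1.005 2.522
endloop
endfacet
facet normal 0.890 -0.450 -0.072
outer loop
vertex 2.227 -1.461 2.156
vertex 2.487 -1.005 2.522
vertex 1.889 -2.455 4.192
endloop
endfacet

endsolid


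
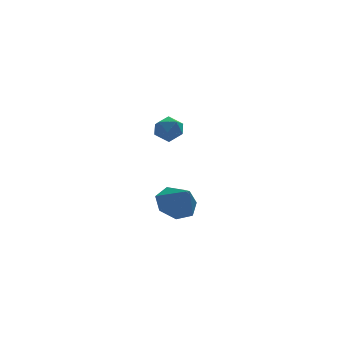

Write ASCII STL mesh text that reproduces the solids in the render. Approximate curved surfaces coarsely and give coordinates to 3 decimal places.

solid 
facet normal -0.069 -0.029 0.997
outer loop
vertex 2.359 1.26 2.578
vertex 1.873 0.813 2.531
vertex 2.503 0.614 2.569
endloop
endfacet
facet normal 0.597 0.122 0.793
outer loop
vertex 2.359 1.26 2.578
vertex 2.503 0.614 2.569
vertex 2.874 1.04 2.224
endloop
endfacet
facet normal 0.577 0.715 0.395
outer loop
vertex 2.359 1.26 2.578
vertex 2.874 1.04 2.224
vertex 2.473 1.503 1.972
endloop
endfacet
facet normal -0.102 0.930 0.354
outer loop
vertex 2.359 1.26 2.578
vertex 2.473 1.503 1.972
vertex 1.854 1.363 2.161
endloop
endfacet
facet normal -0.503 0.470 0.725
outer loop
vertex 2.359 1.26 2.578
vertex 1.854 1.363 2.161
vertex 1.873 0.813 2.531
endloop
endfacet
facet normal 0.828 -0.412 0.381
outer loop
vertex 2.874 1.04 2.224
vertex 2.503 0.614 2.569
vertex 2.706 0.457 1.959
endloop
endfacet
facet normal -0.250 -0.657 0.711
outer loop
vertex 2.503 0.614 2.569
vertex 1.873 0.813 2.531
vertex 2.087 0.317 2.148
endloop
endfacet
facet normal -0.950 0.150 0.272
outer loop
vertex 1.873 0.813 2.531
vertex 1.854 1.363 2.161
vertex 1.686 0.78 1.896
endloop
endfacet
facet normal -0.303 0.894 -0.331
outer loop
vertex 1.854 1.363 2.161
vertex 2.473 1.503 1.972
vertex 2.057 1.206 1.551
endloop
endfacet
facet normal 0.796 0.546 -0.263
outer loop
vertex 2.473 1.503 1.972
vertex 2.874 1.04 2.224
vertex 2.687 1.007 1.589
endloop
endfacet
facet normal 0.102 -0.930 -0.354
outer loop
vertex 2.201 0.56 1.542
vertex 2.706 0.457 1.959
vertex 2.087 0.317 2.148
endloop
endfacet
facet normal -0.577 -0.715 -0.395
outer loop
vertex 2.201 0.56 1.542
vertex 2.087 0.317 2.148
vertex 1.686 0.78 1.896
endloop
endfacet
facet normal -0.597 -0.122 -0.793
outer loop
vertex 2.201 0.56 1.542
vertex 1.686 0.78 1.896
vertex 2.057 1.206 1.551
endloop
endfacet
facet normal 0.069 0.029 -0.997
outer loop
vertex 2.201 0.56 1.542
vertex 2.057 1.206 1.551
vertex 2.687 1.007 1.589
endloop
endfacet
facet normal 0.503 -0.470 -0.725
outer loop
vertex 2.201 0.56 1.542
vertex 2.687 1.007 1.589
vertex 2.706 0.457 1.959
endloop
endfacet
facet normal 0.303 -0.894 0.331
outer loop
vertex 2.087 0.317 2.148
vertex 2.706 0.457 1.959
vertex 2.503 0.614 2.569
endloop
endfacet
facet normal -0.796 -0.546 0.263
outer loop
vertex 1.686 0.78 1.896
vertex 2.087 0.317 2.148
vertex 1.873 0.813 2.531
endloop
endfacet
facet normal -0.828 0.412 -0.381
outer loop
vertex 2.057 1.206 1.551
vertex 1.686 0.78 1.896
vertex 1.854 1.363 2.161
endloop
endfacet
facet normal 0.250 0.657 -0.711
outer loop
vertex 2.687 1.007 1.589
vertex 2.057 1.206 1.551
vertex 2.473 1.503 1.972
endloop
endfacet
facet normal 0.950 -0.150 -0.272
outer loop
vertex 2.706 0.457 1.959
vertex 2.687 1.007 1.589
vertex 2.874 1.04 2.224
endloop
endfacet
facet normal -0.250 0.605 -0.756
outer loop
vertex 3.822 3.175 -4.008
vertex 3.246 3.64 -3.446
vertex 4.146 3.8 -3.615
endloop
endfacet
facet normal 0.884 -0.468 0.016
outer loop
vertex 3.822 3.175 -4.008
vertex 4.146 3.8 -3.615
vertex 3.594 2.8 -2.394
endloop
endfacet
facet normal -0.250 0.604 -0.757
outer loop
vertex 4.146 3.8 -3.615
vertex 3.246 3.64 -3.446
vertex 3.793 4.306 -3.095
endloop
endfacet
facet normal 0.869 0.110 0.483
outer loop
vertex 4.146 3.8 -3.615
vertex 3.793 4.306 -3.095
vertex 3.594 2.8 -2.394
endloop
endfacet
facet normal -0.251 0.604 -0.756
outer loop
vertex 3.793 4.306 -3.095
vertex 3.246 3.64 -3.446
vertex 3.028 4.31 -2.838
endloop
endfacet
facet normal 0.298 0.370 0.880
outer loop
vertex 3.793 4.306 -3.095
vertex 3.028 4.31 -2.838
vertex 3.594 2.8 -2.394
endloop
endfacet
facet normal -0.250 0.605 -0.756
outer loop
vertex 3.028 4.31 -2.838
vertex 3.246 3.64 -3.446
vertex 2.427 3.81 -3.039
endloop
endfacet
facet normal -0.401 0.117 0.909
outer loop
vertex 3.028 4.31 -2.838
vertex 2.427 3.81 -3.039
vertex 3.594 2.8 -2.394
endloop
endfacet
facet normal -0.250 0.604 -0.756
outer loop
vertex 2.427 3.81 -3.039
vertex 3.246 3.64 -3.446
vertex 2.443 3.182 -3.546
endloop
endfacet
facet normal -0.700 -0.459 0.547
outer loop
vertex 2.427 3.81 -3.039
vertex 2.443 3.182 -3.546
vertex 3.594 2.8 -2.394
endloop
endfacet
facet normal -0.250 0.604 -0.757
outer loop
vertex 2.443 3.182 -3.546
vertex 3.246 3.64 -3.446
vertex 3.064 2.899 -3.977
endloop
endfacet
facet normal -0.375 -0.925 0.068
outer loop
vertex 2.443 3.182 -3.546
vertex 3.064 2.899 -3.977
vertex 3.594 2.8 -2.394
endloop
endfacet
facet normal -0.251 0.604 -0.757
outer loop
vertex 3.064 2.899 -3.977
vertex 3.246 3.64 -3.446
vertex 3.822 3.175 -4.008
endloop
endfacet
facet normal 0.331 -0.928 -0.169
outer loop
vertex 3.064 2.899 -3.977
vertex 3.822 3.175 -4.008
vertex 3.594 2.8 -2.394
endloop
endfacet

endsolid


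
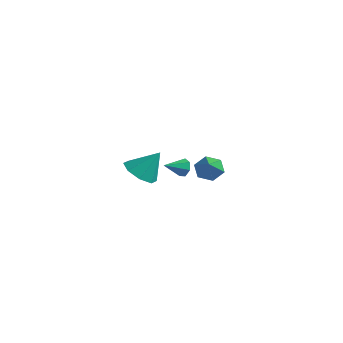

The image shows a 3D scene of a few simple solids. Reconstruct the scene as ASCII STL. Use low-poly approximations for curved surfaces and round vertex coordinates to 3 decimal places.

solid 
facet normal -0.554 0.593 -0.584
outer loop
vertex -3.753 3.211 -2.12
vertex -4.21 3.412 -1.482
vertex -3.553 3.849 -1.662
endloop
endfacet
facet normal 0.928 -0.025 -0.371
outer loop
vertex -3.753 3.211 -2.12
vertex -3.553 3.849 -1.662
vertex -3.03 2.148 -0.238
endloop
endfacet
facet normal -0.555 0.593 -0.583
outer loop
vertex -3.553 3.849 -1.662
vertex -4.21 3.412 -1.482
vertex -4.009 4.05 -1.024
endloop
endfacet
facet normal 0.755 0.541 0.369
outer loop
vertex -3.553 3.849 -1.662
vertex -4.009 4.05 -1.024
vertex -3.03 2.148 -0.238
endloop
endfacet
facet normal -0.554 0.594 -0.584
outer loop
vertex -4.009 4.05 -1.024
vertex -4.21 3.412 -1.482
vertex -4.667 3.613 -0.844
endloop
endfacet
facet normal -0.001 0.382 0.924
outer loop
vertex -4.009 4.05 -1.024
vertex -4.667 3.613 -0.844
vertex -3.03 2.148 -0.238
endloop
endfacet
facet normal -0.554 0.593 -0.584
outer loop
vertex -4.667 3.613 -0.844
vertex -4.21 3.412 -1.482
vertex -4.868 2.975 -1.301
endloop
endfacet
facet normal -0.581 -0.345 0.737
outer loop
vertex -4.667 3.613 -0.844
vertex -4.868 2.975 -1.301
vertex -3.03 2.148 -0.238
endloop
endfacet
facet normal -0.554 0.593 -0.584
outer loop
vertex -4.868 2.975 -1.301
vertex -4.21 3.412 -1.482
vertex -4.411 2.774 -1.939
endloop
endfacet
facet normal -0.408 -0.913 -0.005
outer loop
vertex -4.868 2.975 -1.301
vertex -4.411 2.774 -1.939
vertex -3.03 2.148 -0.238
endloop
endfacet
facet normal -0.554 0.593 -0.584
outer loop
vertex -4.411 2.774 -1.939
vertex -4.21 3.412 -1.482
vertex -3.753 3.211 -2.12
endloop
endfacet
facet normal 0.347 -0.753 -0.559
outer loop
vertex -4.411 2.774 -1.939
vertex -3.753 3.211 -2.12
vertex -3.03 2.148 -0.238
endloop
endfacet
facet normal 0.283 0.885 -0.370
outer loop
vertex -2.723 0.473 0.654
vertex -3.043 0.377 0.18
vertex -3.199 0.634 0.675
endloop
endfacet
facet normal 0.029 -0.046 0.999
outer loop
vertex -2.723 0.473 0.654
vertex -3.199 0.634 0.675
vertex -3.377 -0.677 0.62
endloop
endfacet
facet normal 0.282 0.885 -0.371
outer loop
vertex -3.199 0.634 0.675
vertex -3.043 0.377 0.18
vertex -3.558 0.601 0.323
endloop
endfacet
facet normal -0.702 0.066 0.709
outer loop
vertex -3.199 0.634 0.675
vertex -3.558 0.601 0.323
vertex -3.377 -0.677 0.62
endloop
endfacet
facet normal 0.282 0.885 -0.370
outer loop
vertex -3.558 0.601 0.323
vertex -3.043 0.377 0.18
vertex -3.528 0.399 -0.137
endloop
endfacet
facet normal -0.990 -0.141 -0.003
outer loop
vertex -3.558 0.601 0.323
vertex -3.528 0.399 -0.137
vertex -3.377 -0.677 0.62
endloop
endfacet
facet normal 0.282 0.885 -0.371
outer loop
vertex -3.528 0.399 -0.137
vertex -3.043 0.377 0.18
vertex -3.133 0.18 -0.359
endloop
endfacet
facet normal -0.619 -0.508 -0.599
outer loop
vertex -3.528 0.399 -0.137
vertex -3.133 0.18 -0.359
vertex -3.377 -0.677 0.62
endloop
endfacet
facet normal 0.281 0.885 -0.370
outer loop
vertex -3.133 0.18 -0.359
vertex -3.043 0.377 0.18
vertex -2.67 0.11 -0.175
endloop
endfacet
facet normal 0.136 -0.762 -0.633
outer loop
vertex -3.133 0.18 -0.359
vertex -2.67 0.11 -0.175
vertex -3.377 -0.677 0.62
endloop
endfacet
facet normal 0.281 0.885 -0.370
outer loop
vertex -2.67 0.11 -0.175
vertex -3.043 0.377 0.18
vertex -2.487 0.24 0.275
endloop
endfacet
facet normal 0.700 -0.710 -0.080
outer loop
vertex -2.67 0.11 -0.175
vertex -2.487 0.24 0.275
vertex -3.377 -0.677 0.62
endloop
endfacet
facet normal 0.281 0.886 -0.369
outer loop
vertex -2.487 0.24 0.275
vertex -3.043 0.377 0.18
vertex -2.723 0.473 0.654
endloop
endfacet
facet normal 0.654 -0.391 0.648
outer loop
vertex -2.487 0.24 0.275
vertex -2.723 0.473 0.654
vertex -3.377 -0.677 0.62
endloop
endfacet
facet normal -0.393 -0.451 -0.801
outer loop
vertex -1.396 -3.442 1.216
vertex -2.295 -3.321 1.589
vertex -1.71 -2.794 1.005
endloop
endfacet
facet normal 0.906 0.418 -0.066
outer loop
vertex -1.396 -3.442 1.216
vertex -1.71 -2.794 1.005
vertex -1.665 -2.599 2.871
endloop
endfacet
facet normal -0.393 -0.451 -0.801
outer loop
vertex -1.71 -2.794 1.005
vertex -2.295 -3.321 1.589
vertex -2.366 -2.455 1.136
endloop
endfacet
facet normal 0.440 0.892 -0.104
outer loop
vertex -1.71 -2.794 1.005
vertex -2.366 -2.455 1.136
vertex -1.665 -2.599 2.871
endloop
endfacet
facet normal -0.393 -0.451 -0.801
outer loop
vertex -2.366 -2.455 1.136
vertex -2.295 -3.321 1.589
vertex -2.98 -2.623 1.532
endloop
endfacet
facet normal -0.170 0.974 0.150
outer loop
vertex -2.366 -2.455 1.136
vertex -2.98 -2.623 1.532
vertex -1.665 -2.599 2.871
endloop
endfacet
facet normal -0.393 -0.452 -0.801
outer loop
vertex -2.98 -2.623 1.532
vertex -2.295 -3.321 1.589
vertex -3.193 -3.2 1.962
endloop
endfacet
facet normal -0.567 0.616 0.546
outer loop
vertex -2.98 -2.623 1.532
vertex -3.193 -3.2 1.962
vertex -1.665 -2.599 2.871
endloop
endfacet
facet normal -0.393 -0.451 -0.801
outer loop
vertex -3.193 -3.2 1.962
vertex -2.295 -3.321 1.589
vertex -2.879 -3.848 2.173
endloop
endfacet
facet normal -0.519 0.027 0.854
outer loop
vertex -3.193 -3.2 1.962
vertex -2.879 -3.848 2.173
vertex -1.665 -2.599 2.871
endloop
endfacet
facet normal -0.394 -0.451 -0.801
outer loop
vertex -2.879 -3.848 2.173
vertex -2.295 -3.321 1.589
vertex -2.224 -4.187 2.042
endloop
endfacet
facet normal -0.053 -0.447 0.893
outer loop
vertex -2.879 -3.848 2.173
vertex -2.224 -4.187 2.042
vertex -1.665 -2.599 2.871
endloop
endfacet
facet normal -0.393 -0.451 -0.801
outer loop
vertex -2.224 -4.187 2.042
vertex -2.295 -3.321 1.589
vertex -1.609 -4.019 1.646
endloop
endfacet
facet normal 0.557 -0.530 0.640
outer loop
vertex -2.224 -4.187 2.042
vertex -1.609 -4.019 1.646
vertex -1.665 -2.599 2.871
endloop
endfacet
facet normal -0.393 -0.452 -0.801
outer loop
vertex -1.609 -4.019 1.646
vertex -2.295 -3.321 1.589
vertex -1.396 -3.442 1.216
endloop
endfacet
facet normal 0.955 -0.172 0.243
outer loop
vertex -1.609 -4.019 1.646
vertex -1.396 -3.442 1.216
vertex -1.665 -2.599 2.871
endloop
endfacet

endsolid
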